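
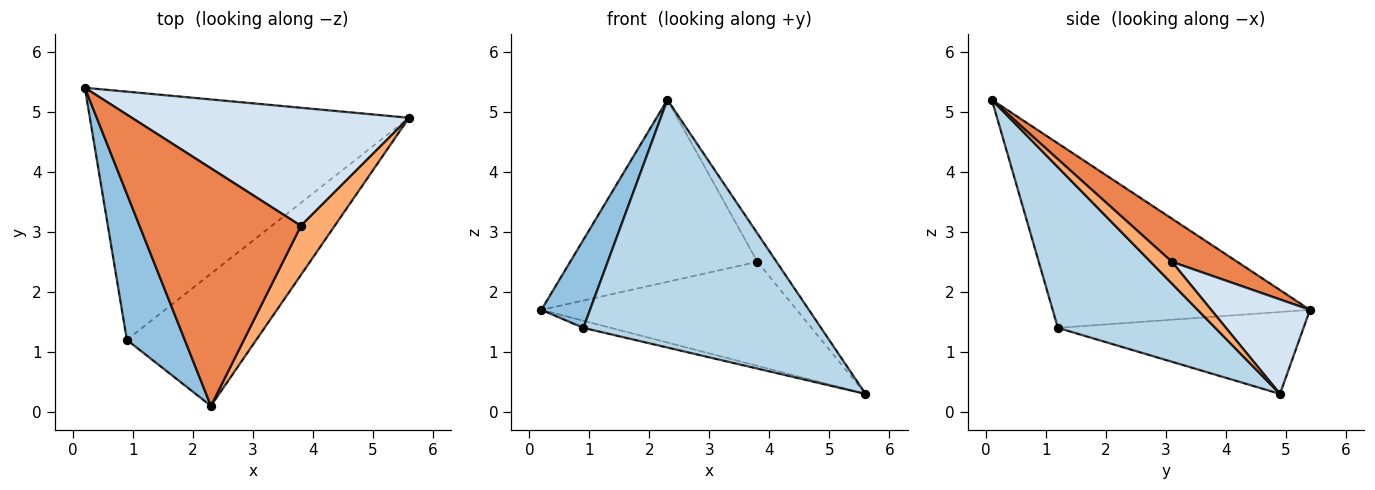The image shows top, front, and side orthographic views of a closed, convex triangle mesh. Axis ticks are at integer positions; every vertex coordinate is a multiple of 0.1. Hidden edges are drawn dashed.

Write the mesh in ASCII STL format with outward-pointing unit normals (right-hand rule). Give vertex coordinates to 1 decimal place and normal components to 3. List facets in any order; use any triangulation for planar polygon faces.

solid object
 facet normal -0.248 0.028 -0.968
  outer loop
   vertex 0.9 1.2 1.4
   vertex 0.2 5.4 1.7
   vertex 5.6 4.9 0.3
  endloop
 endfacet
 facet normal -0.939 -0.178 0.295
  outer loop
   vertex 0.9 1.2 1.4
   vertex 2.3 0.1 5.2
   vertex 0.2 5.4 1.7
  endloop
 endfacet
 facet normal 0.505 -0.762 -0.406
  outer loop
   vertex 0.9 1.2 1.4
   vertex 5.6 4.9 0.3
   vertex 2.3 0.1 5.2
  endloop
 endfacet
 facet normal 0.248 0.641 0.727
  outer loop
   vertex 3.8 3.1 2.5
   vertex 5.6 4.9 0.3
   vertex 0.2 5.4 1.7
  endloop
 endfacet
 facet normal 0.208 0.595 0.776
  outer loop
   vertex 3.8 3.1 2.5
   vertex 0.2 5.4 1.7
   vertex 2.3 0.1 5.2
  endloop
 endfacet
 facet normal 0.487 0.437 0.756
  outer loop
   vertex 3.8 3.1 2.5
   vertex 2.3 0.1 5.2
   vertex 5.6 4.9 0.3
  endloop
 endfacet
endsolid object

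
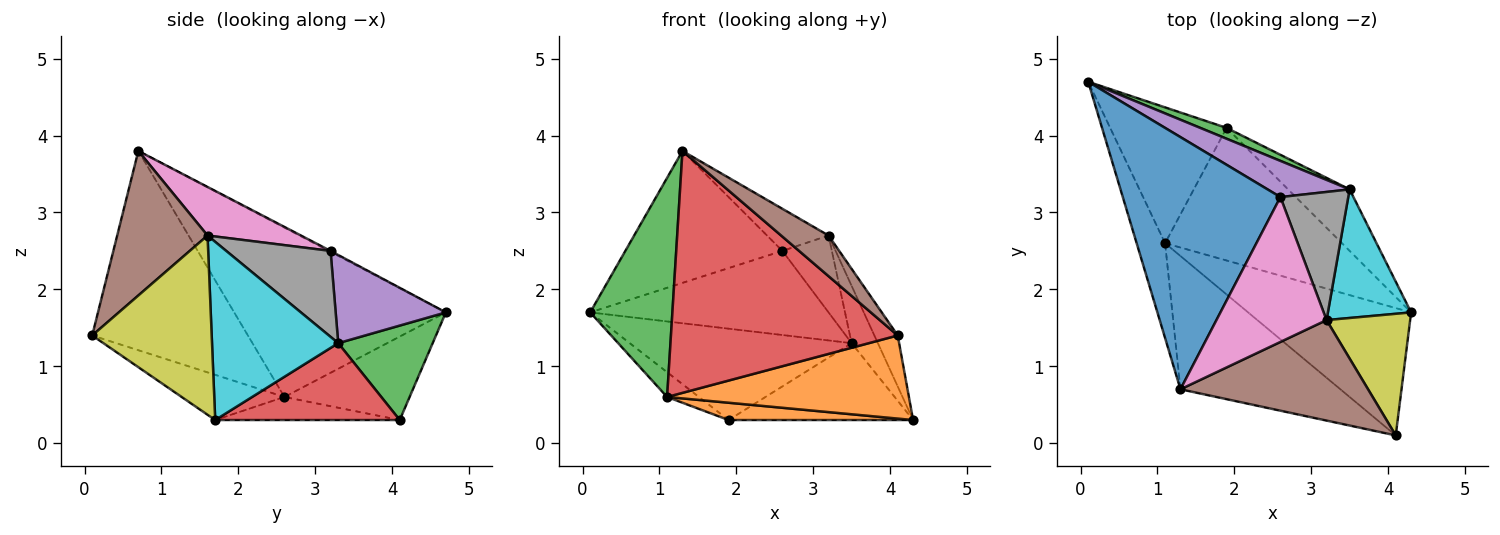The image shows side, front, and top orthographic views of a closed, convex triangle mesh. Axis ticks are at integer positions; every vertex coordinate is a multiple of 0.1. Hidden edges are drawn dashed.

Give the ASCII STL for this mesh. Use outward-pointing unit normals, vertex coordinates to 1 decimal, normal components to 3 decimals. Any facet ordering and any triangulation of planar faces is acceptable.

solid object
 facet normal -0.005 0.464 0.886
  outer loop
   vertex 2.6 3.2 2.5
   vertex 0.1 4.7 1.7
   vertex 1.3 0.7 3.8
  endloop
 endfacet
 facet normal -0.226 -0.532 -0.816
  outer loop
   vertex 1.1 2.6 0.6
   vertex 4.3 1.7 0.3
   vertex 4.1 0.1 1.4
  endloop
 endfacet
 facet normal -0.921 -0.358 -0.155
  outer loop
   vertex 1.1 2.6 0.6
   vertex 1.3 0.7 3.8
   vertex 0.1 4.7 1.7
  endloop
 endfacet
 facet normal -0.515 -0.751 -0.414
  outer loop
   vertex 1.1 2.6 0.6
   vertex 4.1 0.1 1.4
   vertex 1.3 0.7 3.8
  endloop
 endfacet
 facet normal 0.391 0.846 0.364
  outer loop
   vertex 3.5 3.3 1.3
   vertex 0.1 4.7 1.7
   vertex 2.6 3.2 2.5
  endloop
 endfacet
 facet normal 0.581 -0.305 0.754
  outer loop
   vertex 3.2 1.6 2.7
   vertex 1.3 0.7 3.8
   vertex 4.1 0.1 1.4
  endloop
 endfacet
 facet normal 0.390 0.257 0.884
  outer loop
   vertex 3.2 1.6 2.7
   vertex 2.6 3.2 2.5
   vertex 1.3 0.7 3.8
  endloop
 endfacet
 facet normal 0.736 0.348 0.581
  outer loop
   vertex 3.2 1.6 2.7
   vertex 3.5 3.3 1.3
   vertex 2.6 3.2 2.5
  endloop
 endfacet
 facet normal 0.892 0.175 0.416
  outer loop
   vertex 3.2 1.6 2.7
   vertex 4.1 0.1 1.4
   vertex 4.3 1.7 0.3
  endloop
 endfacet
 facet normal 0.890 0.185 0.416
  outer loop
   vertex 3.2 1.6 2.7
   vertex 4.3 1.7 0.3
   vertex 3.5 3.3 1.3
  endloop
 endfacet
 facet normal -0.576 0.147 -0.804
  outer loop
   vertex 1.9 4.1 0.3
   vertex 1.1 2.6 0.6
   vertex 0.1 4.7 1.7
  endloop
 endfacet
 facet normal -0.128 -0.128 -0.983
  outer loop
   vertex 1.9 4.1 0.3
   vertex 4.3 1.7 0.3
   vertex 1.1 2.6 0.6
  endloop
 endfacet
 facet normal 0.389 0.915 0.109
  outer loop
   vertex 1.9 4.1 0.3
   vertex 0.1 4.7 1.7
   vertex 3.5 3.3 1.3
  endloop
 endfacet
 facet normal 0.615 0.615 -0.492
  outer loop
   vertex 1.9 4.1 0.3
   vertex 3.5 3.3 1.3
   vertex 4.3 1.7 0.3
  endloop
 endfacet
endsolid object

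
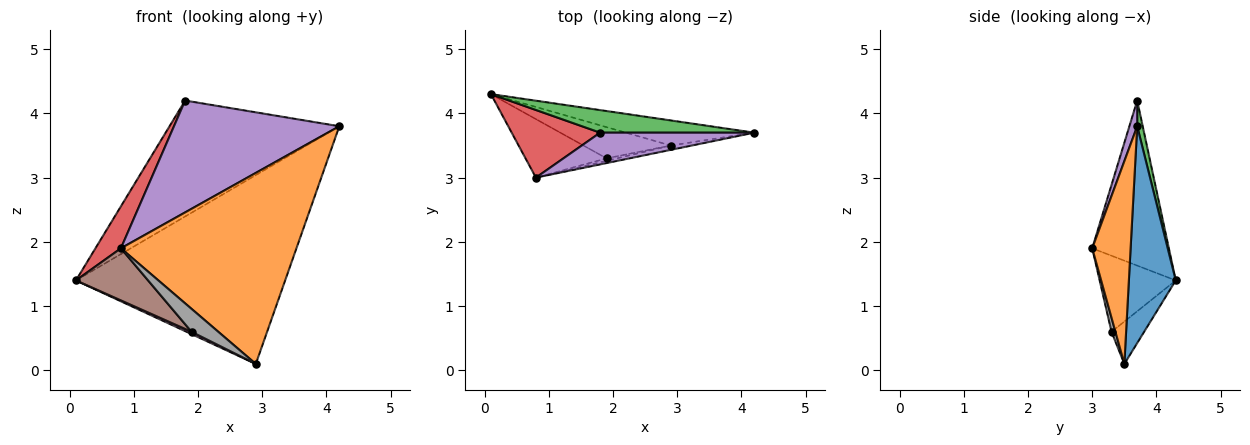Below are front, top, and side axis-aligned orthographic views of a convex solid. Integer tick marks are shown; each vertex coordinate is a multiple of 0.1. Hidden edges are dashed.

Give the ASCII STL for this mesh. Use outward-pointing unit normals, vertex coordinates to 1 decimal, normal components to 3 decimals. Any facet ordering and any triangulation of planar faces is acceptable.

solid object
 facet normal 0.217 0.968 -0.128
  outer loop
   vertex 2.9 3.5 0.1
   vertex 0.1 4.3 1.4
   vertex 4.2 3.7 3.8
  endloop
 endfacet
 facet normal 0.214 -0.977 -0.022
  outer loop
   vertex 2.9 3.5 0.1
   vertex 4.2 3.7 3.8
   vertex 0.8 3.0 1.9
  endloop
 endfacet
 facet normal 0.032 0.981 0.191
  outer loop
   vertex 1.8 3.7 4.2
   vertex 4.2 3.7 3.8
   vertex 0.1 4.3 1.4
  endloop
 endfacet
 facet normal -0.846 -0.281 0.453
  outer loop
   vertex 1.8 3.7 4.2
   vertex 0.1 4.3 1.4
   vertex 0.8 3.0 1.9
  endloop
 endfacet
 facet normal 0.045 -0.961 0.273
  outer loop
   vertex 1.8 3.7 4.2
   vertex 0.8 3.0 1.9
   vertex 4.2 3.7 3.8
  endloop
 endfacet
 facet normal -0.574 -0.544 -0.611
  outer loop
   vertex 1.9 3.3 0.6
   vertex 0.8 3.0 1.9
   vertex 0.1 4.3 1.4
  endloop
 endfacet
 facet normal -0.436 -0.066 -0.898
  outer loop
   vertex 1.9 3.3 0.6
   vertex 0.1 4.3 1.4
   vertex 2.9 3.5 0.1
  endloop
 endfacet
 facet normal 0.144 -0.984 -0.105
  outer loop
   vertex 1.9 3.3 0.6
   vertex 2.9 3.5 0.1
   vertex 0.8 3.0 1.9
  endloop
 endfacet
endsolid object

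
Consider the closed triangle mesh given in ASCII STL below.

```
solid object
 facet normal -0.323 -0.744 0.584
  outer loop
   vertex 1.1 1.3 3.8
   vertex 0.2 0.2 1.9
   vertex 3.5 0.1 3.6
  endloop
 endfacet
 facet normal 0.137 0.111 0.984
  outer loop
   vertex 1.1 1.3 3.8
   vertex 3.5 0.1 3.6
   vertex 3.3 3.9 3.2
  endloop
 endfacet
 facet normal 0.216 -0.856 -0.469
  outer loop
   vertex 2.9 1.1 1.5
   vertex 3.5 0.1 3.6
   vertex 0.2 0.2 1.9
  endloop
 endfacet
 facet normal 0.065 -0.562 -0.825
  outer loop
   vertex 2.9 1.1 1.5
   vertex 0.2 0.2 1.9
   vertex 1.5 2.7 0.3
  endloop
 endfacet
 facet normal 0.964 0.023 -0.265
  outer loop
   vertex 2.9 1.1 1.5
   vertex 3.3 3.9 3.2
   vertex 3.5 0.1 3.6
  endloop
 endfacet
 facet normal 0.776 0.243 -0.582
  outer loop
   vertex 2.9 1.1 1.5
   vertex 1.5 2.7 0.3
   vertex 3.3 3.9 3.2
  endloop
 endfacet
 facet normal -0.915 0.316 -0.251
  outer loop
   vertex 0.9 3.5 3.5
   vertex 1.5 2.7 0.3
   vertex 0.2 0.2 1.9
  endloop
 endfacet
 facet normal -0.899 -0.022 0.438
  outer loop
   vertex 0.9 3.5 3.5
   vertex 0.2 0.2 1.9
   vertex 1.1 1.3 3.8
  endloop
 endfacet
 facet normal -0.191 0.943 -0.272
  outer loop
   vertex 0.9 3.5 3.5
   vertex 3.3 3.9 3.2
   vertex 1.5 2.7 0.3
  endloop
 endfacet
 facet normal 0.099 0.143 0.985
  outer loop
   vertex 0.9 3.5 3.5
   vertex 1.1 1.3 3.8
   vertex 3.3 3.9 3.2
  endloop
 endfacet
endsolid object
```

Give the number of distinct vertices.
7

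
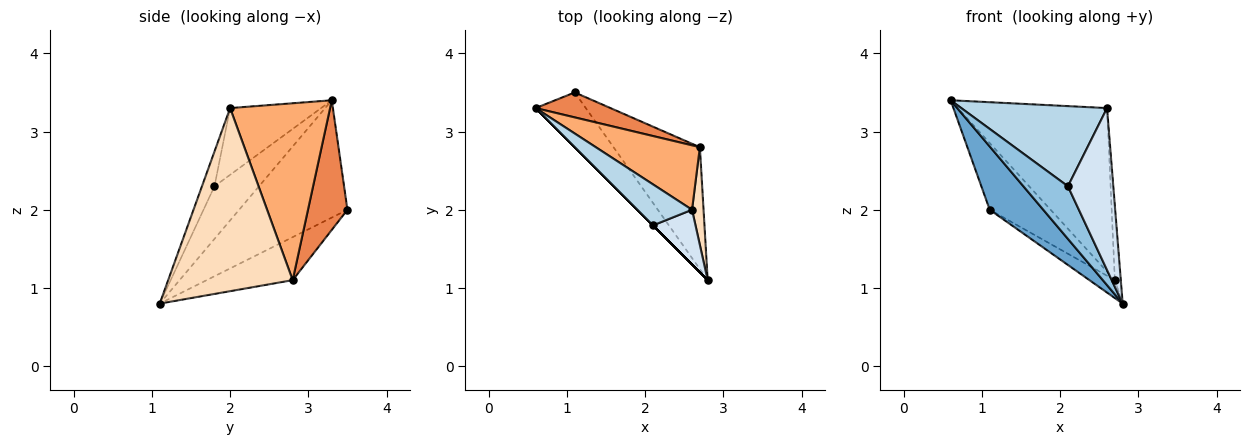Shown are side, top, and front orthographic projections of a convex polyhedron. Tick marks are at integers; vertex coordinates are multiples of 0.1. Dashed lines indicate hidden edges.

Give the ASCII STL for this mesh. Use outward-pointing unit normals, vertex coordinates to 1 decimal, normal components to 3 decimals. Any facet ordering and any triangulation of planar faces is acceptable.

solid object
 facet normal -0.837 -0.414 -0.358
  outer loop
   vertex 1.1 3.5 2.0
   vertex 2.8 1.1 0.8
   vertex 0.6 3.3 3.4
  endloop
 endfacet
 facet normal -0.707 -0.707 0.000
  outer loop
   vertex 2.1 1.8 2.3
   vertex 0.6 3.3 3.4
   vertex 2.8 1.1 0.8
  endloop
 endfacet
 facet normal -0.486 -0.778 0.398
  outer loop
   vertex 2.1 1.8 2.3
   vertex 2.6 2.0 3.3
   vertex 0.6 3.3 3.4
  endloop
 endfacet
 facet normal -0.253 -0.917 0.310
  outer loop
   vertex 2.1 1.8 2.3
   vertex 2.8 1.1 0.8
   vertex 2.6 2.0 3.3
  endloop
 endfacet
 facet normal 0.519 0.801 0.300
  outer loop
   vertex 2.7 2.8 1.1
   vertex 1.1 3.5 2.0
   vertex 0.6 3.3 3.4
  endloop
 endfacet
 facet normal 0.529 0.790 0.311
  outer loop
   vertex 2.7 2.8 1.1
   vertex 0.6 3.3 3.4
   vertex 2.6 2.0 3.3
  endloop
 endfacet
 facet normal -0.442 0.131 -0.887
  outer loop
   vertex 2.7 2.8 1.1
   vertex 2.8 1.1 0.8
   vertex 1.1 3.5 2.0
  endloop
 endfacet
 facet normal 0.997 0.048 0.063
  outer loop
   vertex 2.7 2.8 1.1
   vertex 2.6 2.0 3.3
   vertex 2.8 1.1 0.8
  endloop
 endfacet
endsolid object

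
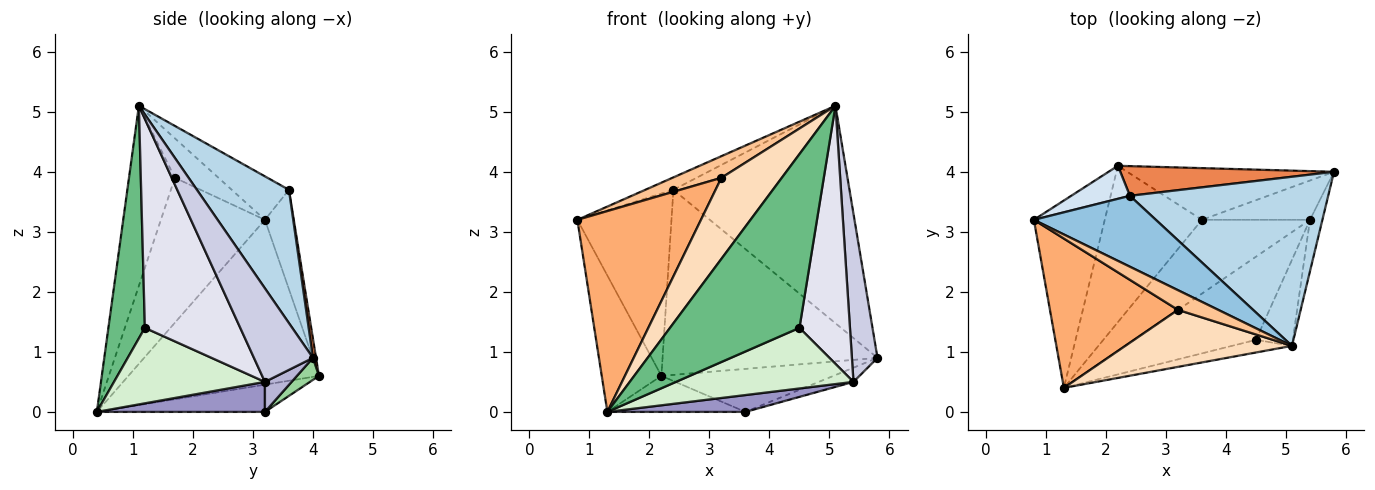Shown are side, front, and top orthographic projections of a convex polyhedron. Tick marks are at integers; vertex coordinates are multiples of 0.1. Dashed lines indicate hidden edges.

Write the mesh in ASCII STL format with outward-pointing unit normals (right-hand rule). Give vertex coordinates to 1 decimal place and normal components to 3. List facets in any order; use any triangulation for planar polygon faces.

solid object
 facet normal -0.883 0.276 -0.380
  outer loop
   vertex 2.2 4.1 0.6
   vertex 1.3 0.4 0.0
   vertex 0.8 3.2 3.2
  endloop
 endfacet
 facet normal -0.331 0.163 0.929
  outer loop
   vertex 2.4 3.6 3.7
   vertex 0.8 3.2 3.2
   vertex 5.1 1.1 5.1
  endloop
 endfacet
 facet normal 0.381 0.730 0.567
  outer loop
   vertex 2.4 3.6 3.7
   vertex 5.1 1.1 5.1
   vertex 5.8 4.0 0.9
  endloop
 endfacet
 facet normal -0.289 0.942 0.171
  outer loop
   vertex 2.4 3.6 3.7
   vertex 2.2 4.1 0.6
   vertex 0.8 3.2 3.2
  endloop
 endfacet
 facet normal 0.014 0.987 0.158
  outer loop
   vertex 2.4 3.6 3.7
   vertex 5.8 4.0 0.9
   vertex 2.2 4.1 0.6
  endloop
 endfacet
 facet normal -0.560 -0.665 0.494
  outer loop
   vertex 3.2 1.7 3.9
   vertex 0.8 3.2 3.2
   vertex 1.3 0.4 0.0
  endloop
 endfacet
 facet normal -0.550 -0.618 0.562
  outer loop
   vertex 3.2 1.7 3.9
   vertex 5.1 1.1 5.1
   vertex 0.8 3.2 3.2
  endloop
 endfacet
 facet normal -0.528 -0.695 0.489
  outer loop
   vertex 3.2 1.7 3.9
   vertex 1.3 0.4 0.0
   vertex 5.1 1.1 5.1
  endloop
 endfacet
 facet normal 0.271 -0.960 -0.070
  outer loop
   vertex 4.5 1.2 1.4
   vertex 5.1 1.1 5.1
   vertex 1.3 0.4 0.0
  endloop
 endfacet
 facet normal 0.082 0.638 -0.766
  outer loop
   vertex 3.6 3.2 0.0
   vertex 2.2 4.1 0.6
   vertex 5.8 4.0 0.9
  endloop
 endfacet
 facet normal -0.264 0.217 -0.940
  outer loop
   vertex 3.6 3.2 0.0
   vertex 1.3 0.4 0.0
   vertex 2.2 4.1 0.6
  endloop
 endfacet
 facet normal 0.448 -0.527 -0.723
  outer loop
   vertex 5.4 3.2 0.5
   vertex 4.5 1.2 1.4
   vertex 1.3 0.4 0.0
  endloop
 endfacet
 facet normal 0.261 -0.215 -0.941
  outer loop
   vertex 5.4 3.2 0.5
   vertex 1.3 0.4 0.0
   vertex 3.6 3.2 0.0
  endloop
 endfacet
 facet normal 0.253 0.329 -0.910
  outer loop
   vertex 5.4 3.2 0.5
   vertex 3.6 3.2 0.0
   vertex 5.8 4.0 0.9
  endloop
 endfacet
 facet normal 0.911 -0.395 -0.121
  outer loop
   vertex 5.4 3.2 0.5
   vertex 5.8 4.0 0.9
   vertex 5.1 1.1 5.1
  endloop
 endfacet
 facet normal 0.873 -0.462 -0.154
  outer loop
   vertex 5.4 3.2 0.5
   vertex 5.1 1.1 5.1
   vertex 4.5 1.2 1.4
  endloop
 endfacet
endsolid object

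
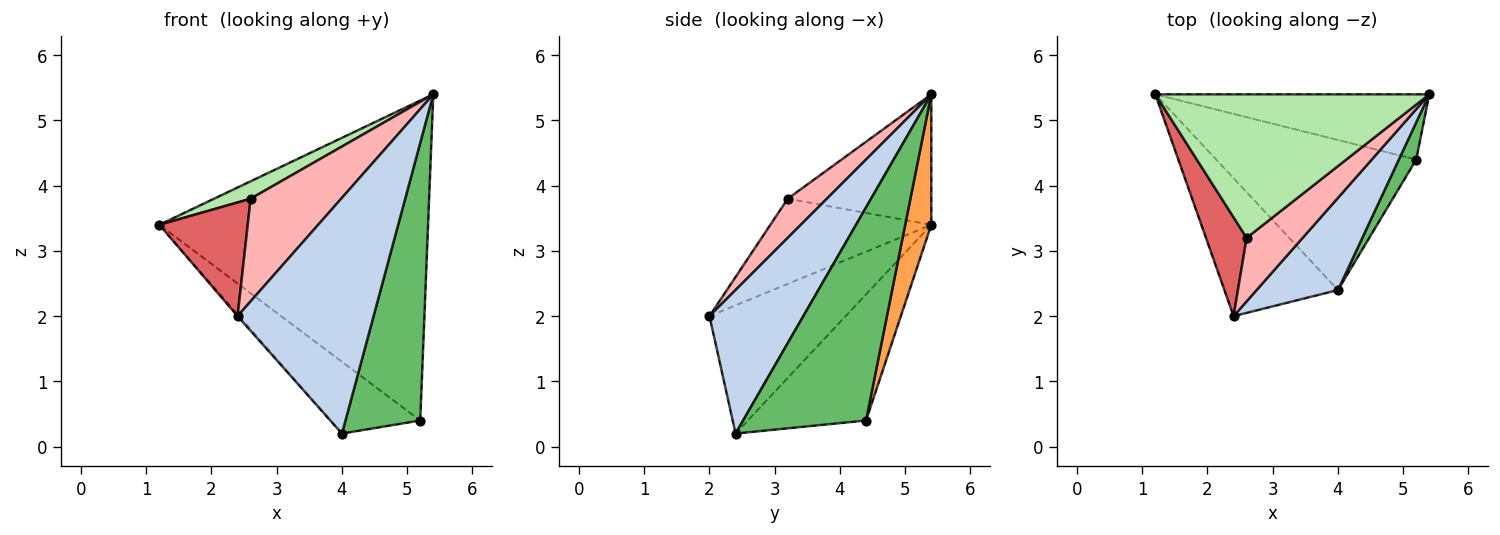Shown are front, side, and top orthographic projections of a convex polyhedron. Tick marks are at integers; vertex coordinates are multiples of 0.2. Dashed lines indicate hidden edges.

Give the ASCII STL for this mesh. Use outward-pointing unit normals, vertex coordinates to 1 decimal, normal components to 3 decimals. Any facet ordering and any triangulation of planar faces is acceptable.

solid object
 facet normal -0.748 0.009 -0.663
  outer loop
   vertex 4.0 2.4 0.2
   vertex 2.4 2.0 2.0
   vertex 1.2 5.4 3.4
  endloop
 endfacet
 facet normal 0.541 -0.783 0.306
  outer loop
   vertex 4.0 2.4 0.2
   vertex 5.4 5.4 5.4
   vertex 2.4 2.0 2.0
  endloop
 endfacet
 facet normal 0.095 0.975 -0.199
  outer loop
   vertex 5.2 4.4 0.4
   vertex 1.2 5.4 3.4
   vertex 5.4 5.4 5.4
  endloop
 endfacet
 facet normal -0.494 0.375 -0.784
  outer loop
   vertex 5.2 4.4 0.4
   vertex 4.0 2.4 0.2
   vertex 1.2 5.4 3.4
  endloop
 endfacet
 facet normal 0.852 -0.518 0.070
  outer loop
   vertex 5.2 4.4 0.4
   vertex 5.4 5.4 5.4
   vertex 4.0 2.4 0.2
  endloop
 endfacet
 facet normal -0.427 -0.109 0.898
  outer loop
   vertex 2.6 3.2 3.8
   vertex 5.4 5.4 5.4
   vertex 1.2 5.4 3.4
  endloop
 endfacet
 facet normal -0.808 -0.444 0.386
  outer loop
   vertex 2.6 3.2 3.8
   vertex 1.2 5.4 3.4
   vertex 2.4 2.0 2.0
  endloop
 endfacet
 facet normal 0.345 -0.798 0.494
  outer loop
   vertex 2.6 3.2 3.8
   vertex 2.4 2.0 2.0
   vertex 5.4 5.4 5.4
  endloop
 endfacet
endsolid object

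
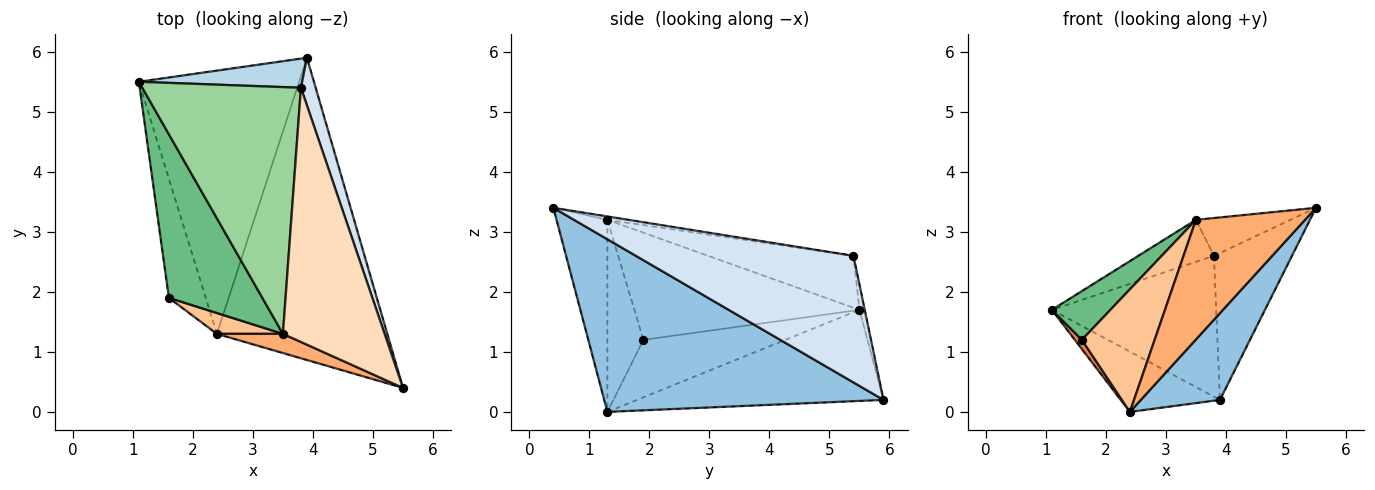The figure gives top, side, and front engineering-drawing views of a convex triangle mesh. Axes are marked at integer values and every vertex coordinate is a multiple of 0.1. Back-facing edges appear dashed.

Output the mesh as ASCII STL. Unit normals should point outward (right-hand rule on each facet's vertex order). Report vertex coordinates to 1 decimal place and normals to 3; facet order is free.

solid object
 facet normal -0.485 0.195 -0.853
  outer loop
   vertex 2.4 1.3 0.0
   vertex 1.1 5.5 1.7
   vertex 3.9 5.9 0.2
  endloop
 endfacet
 facet normal 0.698 -0.198 -0.689
  outer loop
   vertex 2.4 1.3 0.0
   vertex 3.9 5.9 0.2
   vertex 5.5 0.4 3.4
  endloop
 endfacet
 facet normal -0.031 0.979 0.203
  outer loop
   vertex 3.8 5.4 2.6
   vertex 3.9 5.9 0.2
   vertex 1.1 5.5 1.7
  endloop
 endfacet
 facet normal 0.936 0.336 0.109
  outer loop
   vertex 3.8 5.4 2.6
   vertex 5.5 0.4 3.4
   vertex 3.9 5.9 0.2
  endloop
 endfacet
 facet normal -0.841 -0.042 -0.540
  outer loop
   vertex 1.6 1.9 1.2
   vertex 1.1 5.5 1.7
   vertex 2.4 1.3 0.0
  endloop
 endfacet
 facet normal -0.418 -0.897 0.144
  outer loop
   vertex 3.5 1.3 3.2
   vertex 2.4 1.3 0.0
   vertex 5.5 0.4 3.4
  endloop
 endfacet
 facet normal -0.438 -0.886 0.151
  outer loop
   vertex 3.5 1.3 3.2
   vertex 1.6 1.9 1.2
   vertex 2.4 1.3 0.0
  endloop
 endfacet
 facet normal -0.033 0.147 0.989
  outer loop
   vertex 3.5 1.3 3.2
   vertex 5.5 0.4 3.4
   vertex 3.8 5.4 2.6
  endloop
 endfacet
 facet normal -0.740 -0.192 0.645
  outer loop
   vertex 3.5 1.3 3.2
   vertex 1.1 5.5 1.7
   vertex 1.6 1.9 1.2
  endloop
 endfacet
 facet normal -0.307 0.160 0.938
  outer loop
   vertex 3.5 1.3 3.2
   vertex 3.8 5.4 2.6
   vertex 1.1 5.5 1.7
  endloop
 endfacet
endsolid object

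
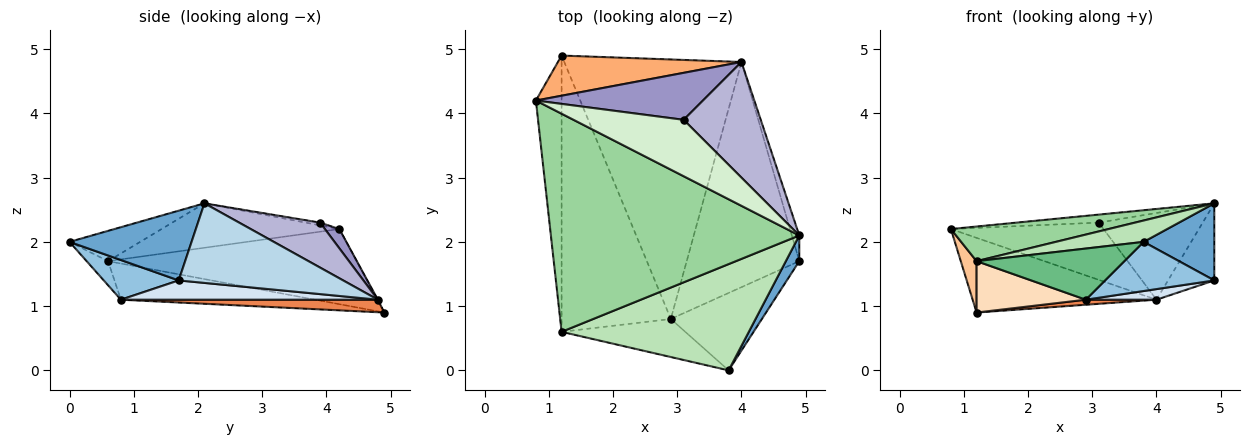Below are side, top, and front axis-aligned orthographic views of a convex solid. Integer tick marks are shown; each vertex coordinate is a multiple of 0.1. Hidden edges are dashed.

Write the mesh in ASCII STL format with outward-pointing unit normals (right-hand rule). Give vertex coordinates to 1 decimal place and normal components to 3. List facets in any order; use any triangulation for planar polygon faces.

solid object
 facet normal 0.854 -0.494 0.165
  outer loop
   vertex 4.9 2.1 2.6
   vertex 3.8 0.0 2.0
   vertex 4.9 1.7 1.4
  endloop
 endfacet
 facet normal 0.345 -0.503 -0.792
  outer loop
   vertex 2.9 0.8 1.1
   vertex 4.9 1.7 1.4
   vertex 3.8 0.0 2.0
  endloop
 endfacet
 facet normal 0.959 0.270 -0.090
  outer loop
   vertex 4.0 4.8 1.1
   vertex 4.9 2.1 2.6
   vertex 4.9 1.7 1.4
  endloop
 endfacet
 facet normal 0.169 -0.046 -0.985
  outer loop
   vertex 4.0 4.8 1.1
   vertex 4.9 1.7 1.4
   vertex 2.9 0.8 1.1
  endloop
 endfacet
 facet normal 0.071 -0.019 -0.997
  outer loop
   vertex 4.0 4.8 1.1
   vertex 2.9 0.8 1.1
   vertex 1.2 4.9 0.9
  endloop
 endfacet
 facet normal -0.002 0.881 0.474
  outer loop
   vertex 4.0 4.8 1.1
   vertex 1.2 4.9 0.9
   vertex 0.8 4.2 2.2
  endloop
 endfacet
 facet normal -0.944 -0.060 -0.323
  outer loop
   vertex 1.2 0.6 1.7
   vertex 0.8 4.2 2.2
   vertex 1.2 4.9 0.9
  endloop
 endfacet
 facet normal -0.309 -0.174 -0.935
  outer loop
   vertex 1.2 0.6 1.7
   vertex 1.2 4.9 0.9
   vertex 2.9 0.8 1.1
  endloop
 endfacet
 facet normal -0.116 -0.797 -0.593
  outer loop
   vertex 1.2 0.6 1.7
   vertex 2.9 0.8 1.1
   vertex 3.8 0.0 2.0
  endloop
 endfacet
 facet normal -0.174 -0.154 0.973
  outer loop
   vertex 1.2 0.6 1.7
   vertex 4.9 2.1 2.6
   vertex 0.8 4.2 2.2
  endloop
 endfacet
 facet normal -0.157 -0.195 0.968
  outer loop
   vertex 1.2 0.6 1.7
   vertex 3.8 0.0 2.0
   vertex 4.9 2.1 2.6
  endloop
 endfacet
 facet normal -0.025 0.140 0.990
  outer loop
   vertex 3.1 3.9 2.3
   vertex 0.8 4.2 2.2
   vertex 4.9 2.1 2.6
  endloop
 endfacet
 facet normal 0.073 0.771 0.633
  outer loop
   vertex 3.1 3.9 2.3
   vertex 4.0 4.8 1.1
   vertex 0.8 4.2 2.2
  endloop
 endfacet
 facet normal 0.423 0.544 0.725
  outer loop
   vertex 3.1 3.9 2.3
   vertex 4.9 2.1 2.6
   vertex 4.0 4.8 1.1
  endloop
 endfacet
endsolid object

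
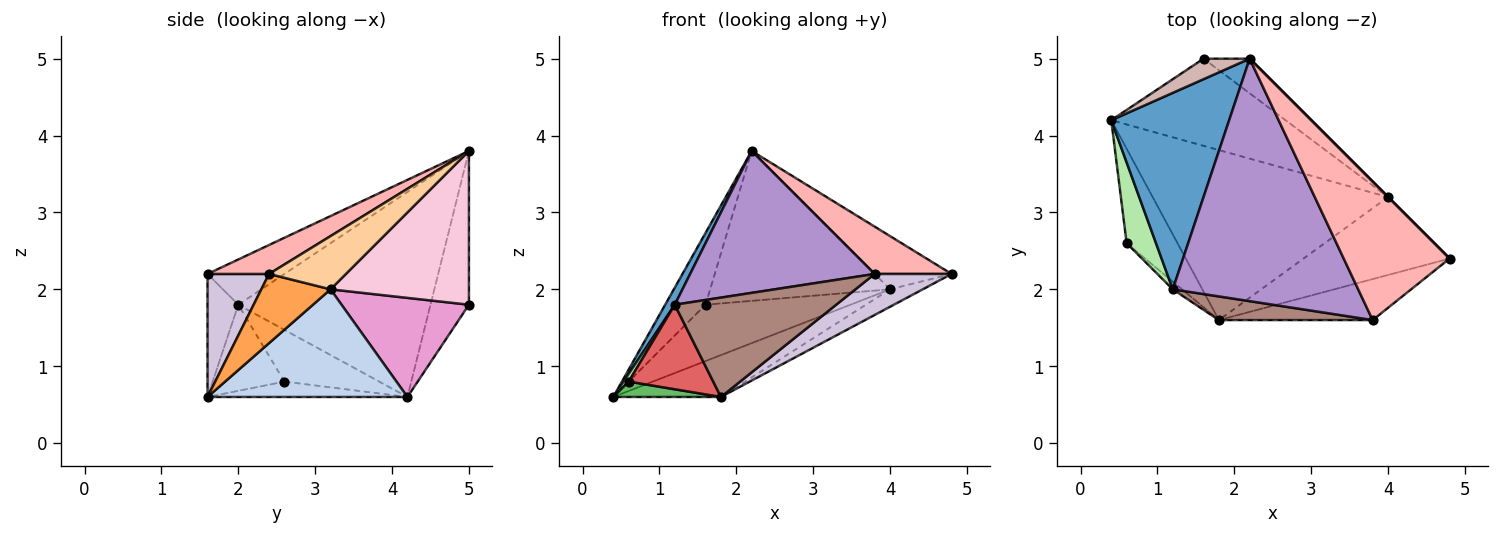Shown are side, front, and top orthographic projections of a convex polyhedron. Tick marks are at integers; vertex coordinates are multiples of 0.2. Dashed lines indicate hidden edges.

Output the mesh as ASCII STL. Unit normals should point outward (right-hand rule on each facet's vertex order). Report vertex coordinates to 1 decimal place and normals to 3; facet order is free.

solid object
 facet normal -0.866 -0.043 0.498
  outer loop
   vertex 1.2 2.0 1.8
   vertex 2.2 5.0 3.8
   vertex 0.4 4.2 0.6
  endloop
 endfacet
 facet normal 0.406 0.219 -0.887
  outer loop
   vertex 4.0 3.2 2.0
   vertex 1.8 1.6 0.6
   vertex 0.4 4.2 0.6
  endloop
 endfacet
 facet normal 0.420 0.198 -0.886
  outer loop
   vertex 4.0 3.2 2.0
   vertex 4.8 2.4 2.2
   vertex 1.8 1.6 0.6
  endloop
 endfacet
 facet normal 0.707 0.707 0.000
  outer loop
   vertex 4.0 3.2 2.0
   vertex 2.2 5.0 3.8
   vertex 4.8 2.4 2.2
  endloop
 endfacet
 facet normal -0.286 -0.154 -0.946
  outer loop
   vertex 0.6 2.6 0.8
   vertex 0.4 4.2 0.6
   vertex 1.8 1.6 0.6
  endloop
 endfacet
 facet normal -0.869 -0.047 0.493
  outer loop
   vertex 0.6 2.6 0.8
   vertex 1.2 2.0 1.8
   vertex 0.4 4.2 0.6
  endloop
 endfacet
 facet normal -0.645 -0.761 -0.069
  outer loop
   vertex 0.6 2.6 0.8
   vertex 1.8 1.6 0.6
   vertex 1.2 2.0 1.8
  endloop
 endfacet
 facet normal 0.251 -0.313 0.916
  outer loop
   vertex 3.8 1.6 2.2
   vertex 4.8 2.4 2.2
   vertex 2.2 5.0 3.8
  endloop
 endfacet
 facet normal -0.206 -0.494 0.845
  outer loop
   vertex 3.8 1.6 2.2
   vertex 2.2 5.0 3.8
   vertex 1.2 2.0 1.8
  endloop
 endfacet
 facet normal 0.492 -0.615 -0.615
  outer loop
   vertex 3.8 1.6 2.2
   vertex 1.8 1.6 0.6
   vertex 4.8 2.4 2.2
  endloop
 endfacet
 facet normal -0.182 -0.957 0.228
  outer loop
   vertex 3.8 1.6 2.2
   vertex 1.2 2.0 1.8
   vertex 1.8 1.6 0.6
  endloop
 endfacet
 facet normal -0.675 0.709 0.203
  outer loop
   vertex 1.6 5.0 1.8
   vertex 0.4 4.2 0.6
   vertex 2.2 5.0 3.8
  endloop
 endfacet
 facet normal 0.431 0.490 -0.758
  outer loop
   vertex 1.6 5.0 1.8
   vertex 4.0 3.2 2.0
   vertex 0.4 4.2 0.6
  endloop
 endfacet
 facet normal 0.600 0.780 -0.180
  outer loop
   vertex 1.6 5.0 1.8
   vertex 2.2 5.0 3.8
   vertex 4.0 3.2 2.0
  endloop
 endfacet
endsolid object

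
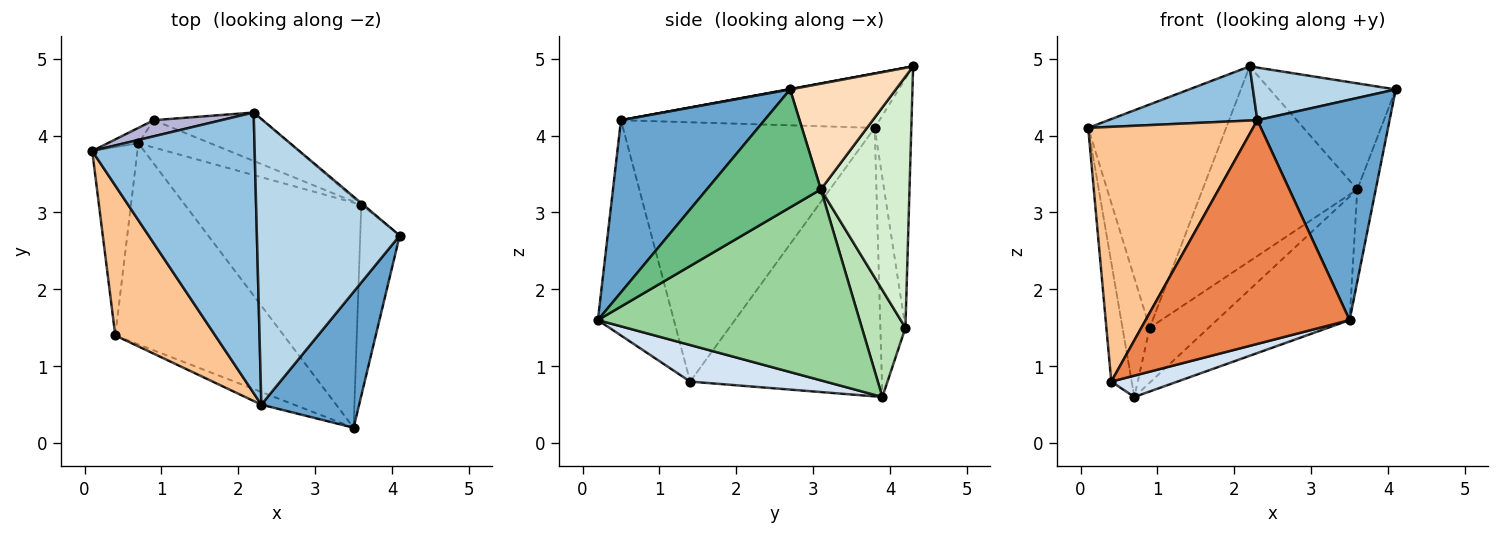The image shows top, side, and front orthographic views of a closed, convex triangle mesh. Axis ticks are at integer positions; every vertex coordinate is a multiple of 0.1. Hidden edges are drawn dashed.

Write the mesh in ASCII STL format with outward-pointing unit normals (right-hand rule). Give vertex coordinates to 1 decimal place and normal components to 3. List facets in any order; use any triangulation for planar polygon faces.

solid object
 facet normal 0.679 -0.625 0.385
  outer loop
   vertex 2.3 0.5 4.2
   vertex 3.5 0.2 1.6
   vertex 4.1 2.7 4.6
  endloop
 endfacet
 facet normal -0.312 -0.180 0.933
  outer loop
   vertex 2.2 4.3 4.9
   vertex 0.1 3.8 4.1
   vertex 2.3 0.5 4.2
  endloop
 endfacet
 facet normal 0.003 -0.181 0.983
  outer loop
   vertex 2.2 4.3 4.9
   vertex 2.3 0.5 4.2
   vertex 4.1 2.7 4.6
  endloop
 endfacet
 facet normal 0.211 -0.103 -0.972
  outer loop
   vertex 0.4 1.4 0.8
   vertex 0.7 3.9 0.6
   vertex 3.5 0.2 1.6
  endloop
 endfacet
 facet normal -0.349 -0.936 -0.053
  outer loop
   vertex 0.4 1.4 0.8
   vertex 3.5 0.2 1.6
   vertex 2.3 0.5 4.2
  endloop
 endfacet
 facet normal -0.981 0.104 -0.165
  outer loop
   vertex 0.4 1.4 0.8
   vertex 0.1 3.8 4.1
   vertex 0.7 3.9 0.6
  endloop
 endfacet
 facet normal -0.796 -0.521 0.307
  outer loop
   vertex 0.4 1.4 0.8
   vertex 2.3 0.5 4.2
   vertex 0.1 3.8 4.1
  endloop
 endfacet
 facet normal 0.643 0.766 -0.012
  outer loop
   vertex 3.6 3.1 3.3
   vertex 2.2 4.3 4.9
   vertex 4.1 2.7 4.6
  endloop
 endfacet
 facet normal 0.937 0.152 -0.314
  outer loop
   vertex 3.6 3.1 3.3
   vertex 4.1 2.7 4.6
   vertex 3.5 0.2 1.6
  endloop
 endfacet
 facet normal 0.688 0.349 -0.636
  outer loop
   vertex 3.6 3.1 3.3
   vertex 3.5 0.2 1.6
   vertex 0.7 3.9 0.6
  endloop
 endfacet
 facet normal 0.552 0.747 -0.372
  outer loop
   vertex 0.9 4.2 1.5
   vertex 3.6 3.1 3.3
   vertex 0.7 3.9 0.6
  endloop
 endfacet
 facet normal 0.486 0.848 -0.211
  outer loop
   vertex 0.9 4.2 1.5
   vertex 2.2 4.3 4.9
   vertex 3.6 3.1 3.3
  endloop
 endfacet
 facet normal -0.674 0.733 -0.095
  outer loop
   vertex 0.9 4.2 1.5
   vertex 0.7 3.9 0.6
   vertex 0.1 3.8 4.1
  endloop
 endfacet
 facet normal -0.256 0.964 0.070
  outer loop
   vertex 0.9 4.2 1.5
   vertex 0.1 3.8 4.1
   vertex 2.2 4.3 4.9
  endloop
 endfacet
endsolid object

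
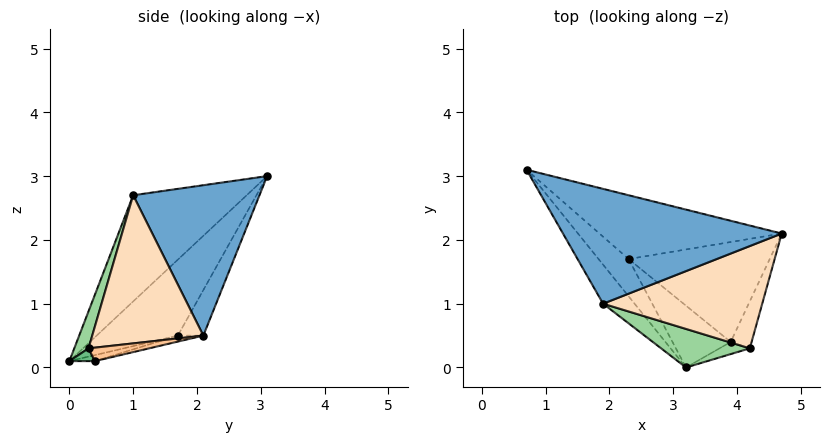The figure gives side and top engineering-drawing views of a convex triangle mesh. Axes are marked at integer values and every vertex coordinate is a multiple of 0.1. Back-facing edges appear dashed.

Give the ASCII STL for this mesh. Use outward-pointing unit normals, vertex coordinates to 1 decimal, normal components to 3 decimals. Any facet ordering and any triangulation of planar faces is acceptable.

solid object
 facet normal 0.555 0.202 0.807
  outer loop
   vertex 1.9 1.0 2.7
   vertex 4.7 2.1 0.5
   vertex 0.7 3.1 3.0
  endloop
 endfacet
 facet normal -0.855 -0.452 -0.254
  outer loop
   vertex 1.9 1.0 2.7
   vertex 0.7 3.1 3.0
   vertex 3.2 0.0 0.1
  endloop
 endfacet
 facet normal -0.137 0.824 -0.549
  outer loop
   vertex 2.3 1.7 0.5
   vertex 0.7 3.1 3.0
   vertex 4.7 2.1 0.5
  endloop
 endfacet
 facet normal -0.862 -0.376 -0.341
  outer loop
   vertex 2.3 1.7 0.5
   vertex 3.2 0.0 0.1
   vertex 0.7 3.1 3.0
  endloop
 endfacet
 facet normal -0.041 0.247 -0.968
  outer loop
   vertex 2.3 1.7 0.5
   vertex 4.7 2.1 0.5
   vertex 3.9 0.4 0.1
  endloop
 endfacet
 facet normal -0.101 0.177 -0.979
  outer loop
   vertex 2.3 1.7 0.5
   vertex 3.9 0.4 0.1
   vertex 3.2 0.0 0.1
  endloop
 endfacet
 facet normal 0.541 -0.057 -0.839
  outer loop
   vertex 4.2 0.3 0.3
   vertex 3.9 0.4 0.1
   vertex 4.7 2.1 0.5
  endloop
 endfacet
 facet normal 0.658 -0.261 0.707
  outer loop
   vertex 4.2 0.3 0.3
   vertex 4.7 2.1 0.5
   vertex 1.9 1.0 2.7
  endloop
 endfacet
 facet normal 0.321 -0.562 -0.762
  outer loop
   vertex 4.2 0.3 0.3
   vertex 3.2 0.0 0.1
   vertex 3.9 0.4 0.1
  endloop
 endfacet
 facet normal 0.179 -0.885 0.430
  outer loop
   vertex 4.2 0.3 0.3
   vertex 1.9 1.0 2.7
   vertex 3.2 0.0 0.1
  endloop
 endfacet
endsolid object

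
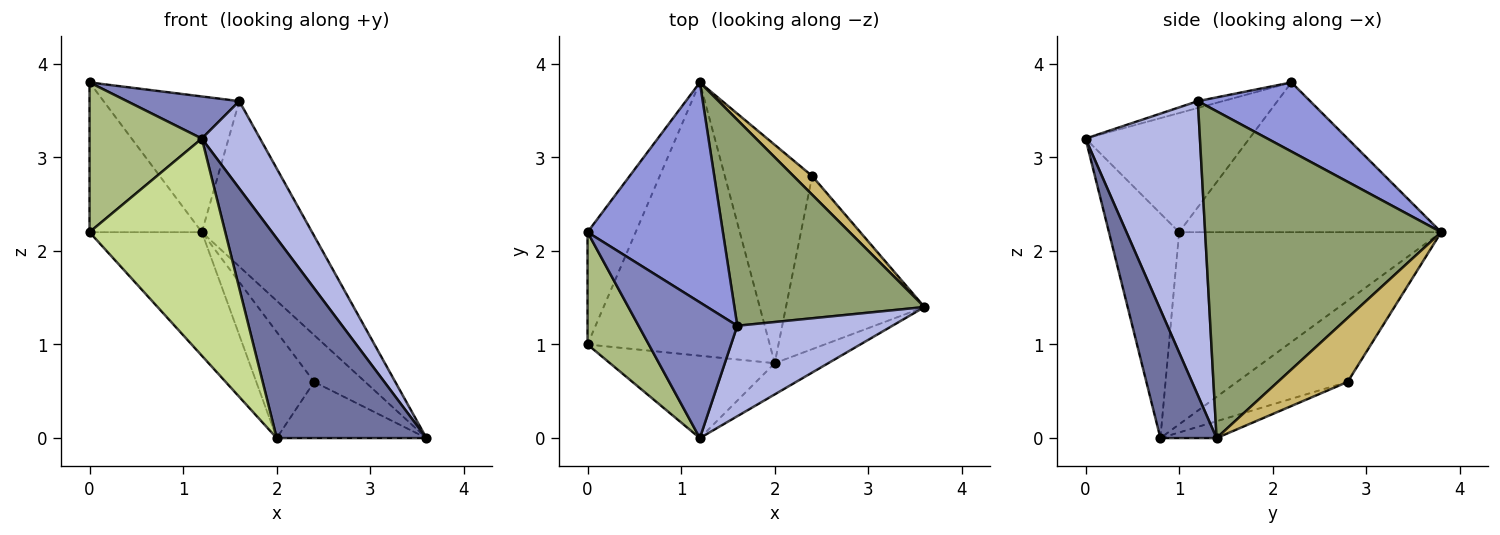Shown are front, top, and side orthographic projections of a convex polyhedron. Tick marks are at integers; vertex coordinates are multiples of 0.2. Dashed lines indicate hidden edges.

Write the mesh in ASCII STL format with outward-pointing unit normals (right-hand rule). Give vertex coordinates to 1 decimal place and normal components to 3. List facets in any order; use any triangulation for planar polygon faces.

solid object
 facet normal 0.347 -0.926 -0.145
  outer loop
   vertex 2.0 0.8 0.0
   vertex 3.6 1.4 0.0
   vertex 1.2 0.0 3.2
  endloop
 endfacet
 facet normal -0.066 -0.296 0.953
  outer loop
   vertex 1.6 1.2 3.6
   vertex 0.0 2.2 3.8
   vertex 1.2 0.0 3.2
  endloop
 endfacet
 facet normal 0.399 0.482 0.781
  outer loop
   vertex 1.6 1.2 3.6
   vertex 1.2 3.8 2.2
   vertex 0.0 2.2 3.8
  endloop
 endfacet
 facet normal 0.807 -0.411 0.425
  outer loop
   vertex 1.6 1.2 3.6
   vertex 1.2 0.0 3.2
   vertex 3.6 1.4 0.0
  endloop
 endfacet
 facet normal 0.802 0.374 0.466
  outer loop
   vertex 1.6 1.2 3.6
   vertex 3.6 1.4 0.0
   vertex 1.2 3.8 2.2
  endloop
 endfacet
 facet normal -0.759 -0.521 0.390
  outer loop
   vertex 0.0 1.0 2.2
   vertex 1.2 0.0 3.2
   vertex 0.0 2.2 3.8
  endloop
 endfacet
 facet normal -0.435 -0.842 -0.319
  outer loop
   vertex 0.0 1.0 2.2
   vertex 2.0 0.8 0.0
   vertex 1.2 0.0 3.2
  endloop
 endfacet
 facet normal -0.881 0.378 -0.283
  outer loop
   vertex 0.0 1.0 2.2
   vertex 0.0 2.2 3.8
   vertex 1.2 3.8 2.2
  endloop
 endfacet
 facet normal -0.693 0.297 -0.657
  outer loop
   vertex 0.0 1.0 2.2
   vertex 1.2 3.8 2.2
   vertex 2.0 0.8 0.0
  endloop
 endfacet
 facet normal 0.785 0.575 0.230
  outer loop
   vertex 2.4 2.8 0.6
   vertex 1.2 3.8 2.2
   vertex 3.6 1.4 0.0
  endloop
 endfacet
 facet normal -0.115 0.306 -0.945
  outer loop
   vertex 2.4 2.8 0.6
   vertex 3.6 1.4 0.0
   vertex 2.0 0.8 0.0
  endloop
 endfacet
 facet normal -0.641 0.335 -0.690
  outer loop
   vertex 2.4 2.8 0.6
   vertex 2.0 0.8 0.0
   vertex 1.2 3.8 2.2
  endloop
 endfacet
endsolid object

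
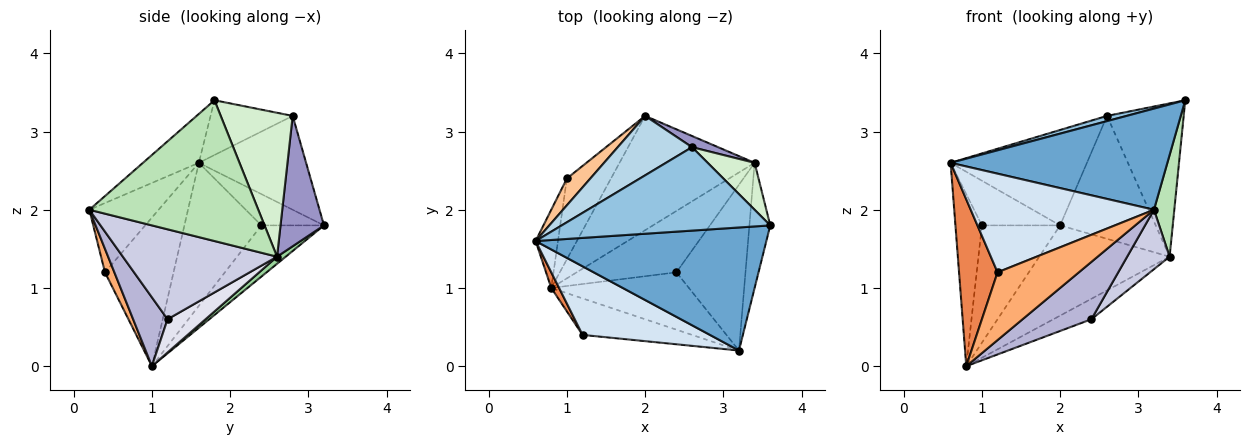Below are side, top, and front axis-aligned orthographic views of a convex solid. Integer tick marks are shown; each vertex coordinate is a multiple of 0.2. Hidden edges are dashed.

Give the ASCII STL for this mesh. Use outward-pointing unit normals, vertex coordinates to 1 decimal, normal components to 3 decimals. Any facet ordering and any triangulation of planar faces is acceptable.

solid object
 facet normal -0.162 -0.627 0.762
  outer loop
   vertex 3.2 0.2 2.0
   vertex 3.6 1.8 3.4
   vertex 0.6 1.6 2.6
  endloop
 endfacet
 facet normal -0.253 -0.060 0.965
  outer loop
   vertex 2.6 2.8 3.2
   vertex 0.6 1.6 2.6
   vertex 3.6 1.8 3.4
  endloop
 endfacet
 facet normal -0.555 0.706 0.440
  outer loop
   vertex 2.6 2.8 3.2
   vertex 2.0 3.2 1.8
   vertex 0.6 1.6 2.6
  endloop
 endfacet
 facet normal -0.296 -0.784 0.545
  outer loop
   vertex 1.2 0.4 1.2
   vertex 3.2 0.2 2.0
   vertex 0.6 1.6 2.6
  endloop
 endfacet
 facet normal -0.871 -0.489 0.046
  outer loop
   vertex 1.2 0.4 1.2
   vertex 0.6 1.6 2.6
   vertex 0.8 1.0 0.0
  endloop
 endfacet
 facet normal 0.101 -0.876 -0.472
  outer loop
   vertex 1.2 0.4 1.2
   vertex 0.8 1.0 0.0
   vertex 3.2 0.2 2.0
  endloop
 endfacet
 facet normal -0.566 0.707 0.424
  outer loop
   vertex 1.0 2.4 1.8
   vertex 0.6 1.6 2.6
   vertex 2.0 3.2 1.8
  endloop
 endfacet
 facet normal -0.936 0.322 -0.146
  outer loop
   vertex 1.0 2.4 1.8
   vertex 0.8 1.0 0.0
   vertex 0.6 1.6 2.6
  endloop
 endfacet
 facet normal -0.550 0.688 -0.474
  outer loop
   vertex 1.0 2.4 1.8
   vertex 2.0 3.2 1.8
   vertex 0.8 1.0 0.0
  endloop
 endfacet
 facet normal 0.041 0.619 -0.784
  outer loop
   vertex 3.4 2.6 1.4
   vertex 0.8 1.0 0.0
   vertex 2.0 3.2 1.8
  endloop
 endfacet
 facet normal 0.982 -0.118 -0.146
  outer loop
   vertex 3.4 2.6 1.4
   vertex 3.6 1.8 3.4
   vertex 3.2 0.2 2.0
  endloop
 endfacet
 facet normal 0.668 0.712 0.218
  outer loop
   vertex 3.4 2.6 1.4
   vertex 2.6 2.8 3.2
   vertex 3.6 1.8 3.4
  endloop
 endfacet
 facet normal 0.412 0.907 0.082
  outer loop
   vertex 3.4 2.6 1.4
   vertex 2.0 3.2 1.8
   vertex 2.6 2.8 3.2
  endloop
 endfacet
 facet normal 0.333 -0.667 -0.667
  outer loop
   vertex 2.4 1.2 0.6
   vertex 3.2 0.2 2.0
   vertex 0.8 1.0 0.0
  endloop
 endfacet
 facet normal 0.775 -0.213 -0.595
  outer loop
   vertex 2.4 1.2 0.6
   vertex 3.4 2.6 1.4
   vertex 3.2 0.2 2.0
  endloop
 endfacet
 facet normal 0.302 0.302 -0.905
  outer loop
   vertex 2.4 1.2 0.6
   vertex 0.8 1.0 0.0
   vertex 3.4 2.6 1.4
  endloop
 endfacet
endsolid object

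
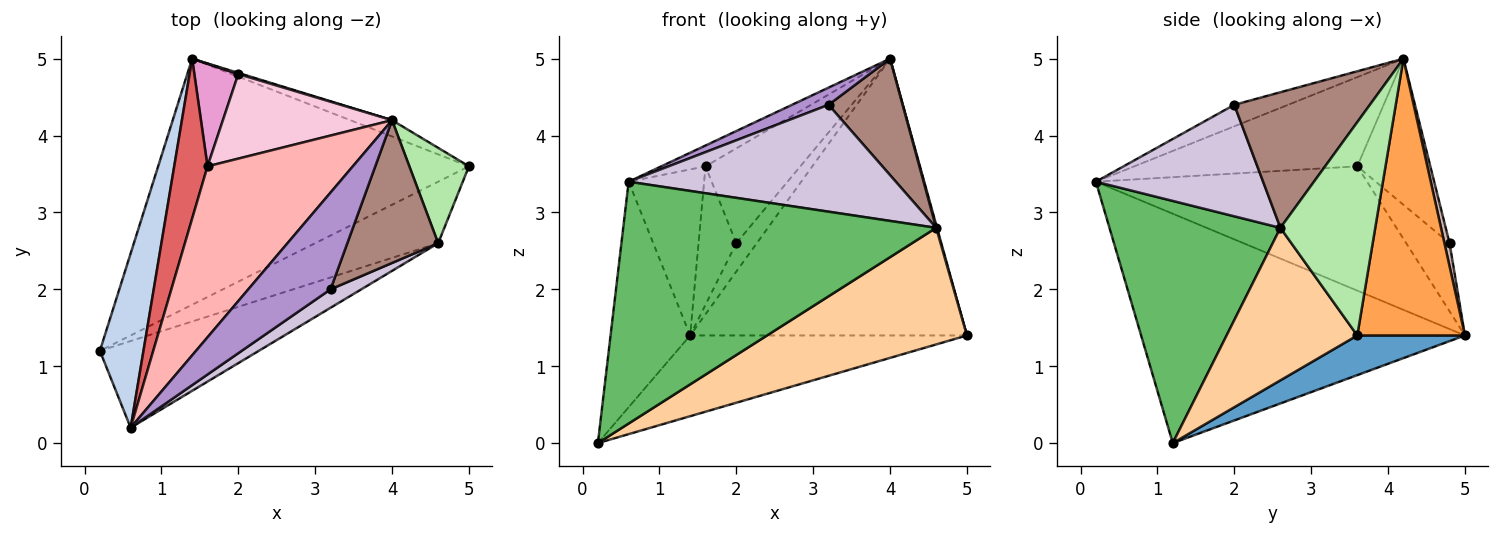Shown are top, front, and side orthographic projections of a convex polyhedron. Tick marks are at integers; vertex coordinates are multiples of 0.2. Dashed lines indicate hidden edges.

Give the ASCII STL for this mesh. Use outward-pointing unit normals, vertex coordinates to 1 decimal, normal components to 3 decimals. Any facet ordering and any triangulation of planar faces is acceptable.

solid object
 facet normal 0.120 0.310 -0.943
  outer loop
   vertex 1.4 5.0 1.4
   vertex 5.0 3.6 1.4
   vertex 0.2 1.2 0.0
  endloop
 endfacet
 facet normal -0.955 0.235 0.181
  outer loop
   vertex 0.6 0.2 3.4
   vertex 1.4 5.0 1.4
   vertex 0.2 1.2 0.0
  endloop
 endfacet
 facet normal 0.362 0.931 -0.055
  outer loop
   vertex 4.0 4.2 5.0
   vertex 5.0 3.6 1.4
   vertex 1.4 5.0 1.4
  endloop
 endfacet
 facet normal 0.501 -0.766 -0.404
  outer loop
   vertex 4.6 2.6 2.8
   vertex 0.2 1.2 0.0
   vertex 5.0 3.6 1.4
  endloop
 endfacet
 facet normal 0.457 -0.837 -0.300
  outer loop
   vertex 4.6 2.6 2.8
   vertex 0.6 0.2 3.4
   vertex 0.2 1.2 0.0
  endloop
 endfacet
 facet normal 0.963 -0.009 0.269
  outer loop
   vertex 4.6 2.6 2.8
   vertex 5.0 3.6 1.4
   vertex 4.0 4.2 5.0
  endloop
 endfacet
 facet normal -0.933 0.260 0.250
  outer loop
   vertex 1.6 3.6 3.6
   vertex 1.4 5.0 1.4
   vertex 0.6 0.2 3.4
  endloop
 endfacet
 facet normal -0.520 0.103 0.848
  outer loop
   vertex 1.6 3.6 3.6
   vertex 0.6 0.2 3.4
   vertex 4.0 4.2 5.0
  endloop
 endfacet
 facet normal -0.250 -0.169 0.953
  outer loop
   vertex 3.2 2.0 4.4
   vertex 4.0 4.2 5.0
   vertex 0.6 0.2 3.4
  endloop
 endfacet
 facet normal 0.525 -0.839 0.145
  outer loop
   vertex 3.2 2.0 4.4
   vertex 0.6 0.2 3.4
   vertex 4.6 2.6 2.8
  endloop
 endfacet
 facet normal 0.756 -0.413 0.507
  outer loop
   vertex 3.2 2.0 4.4
   vertex 4.6 2.6 2.8
   vertex 4.0 4.2 5.0
  endloop
 endfacet
 facet normal 0.242 0.969 0.040
  outer loop
   vertex 2.0 4.8 2.6
   vertex 4.0 4.2 5.0
   vertex 1.4 5.0 1.4
  endloop
 endfacet
 facet normal -0.678 0.591 0.437
  outer loop
   vertex 2.0 4.8 2.6
   vertex 1.4 5.0 1.4
   vertex 1.6 3.6 3.6
  endloop
 endfacet
 facet normal -0.498 0.647 0.577
  outer loop
   vertex 2.0 4.8 2.6
   vertex 1.6 3.6 3.6
   vertex 4.0 4.2 5.0
  endloop
 endfacet
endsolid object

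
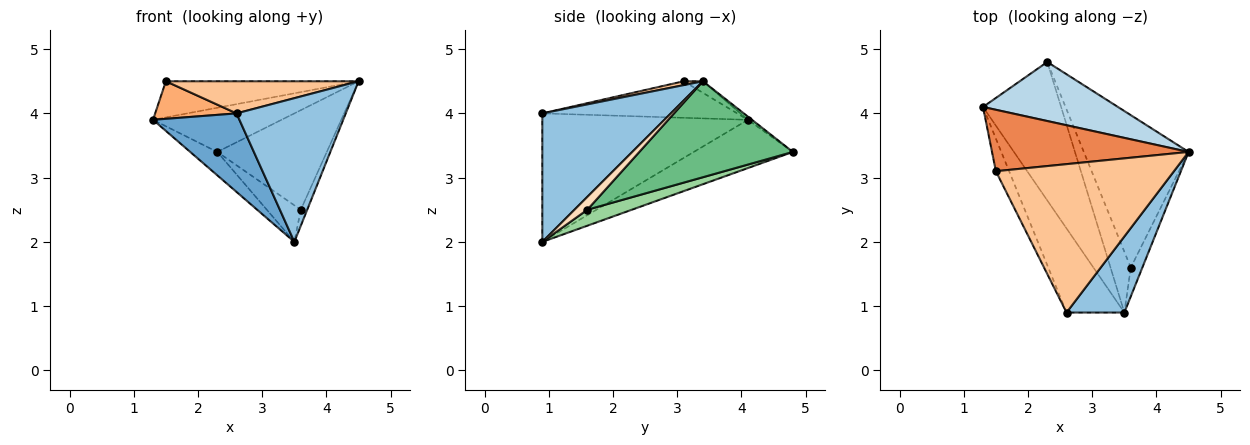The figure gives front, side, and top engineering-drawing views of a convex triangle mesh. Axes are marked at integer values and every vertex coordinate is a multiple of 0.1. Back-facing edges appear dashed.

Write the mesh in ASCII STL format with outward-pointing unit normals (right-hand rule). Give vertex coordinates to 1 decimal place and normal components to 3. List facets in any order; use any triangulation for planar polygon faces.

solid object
 facet normal -0.852 -0.358 -0.383
  outer loop
   vertex 3.5 0.9 2.0
   vertex 2.6 0.9 4.0
   vertex 1.3 4.1 3.9
  endloop
 endfacet
 facet normal 0.721 -0.613 0.324
  outer loop
   vertex 3.5 0.9 2.0
   vertex 4.5 3.4 4.5
   vertex 2.6 0.9 4.0
  endloop
 endfacet
 facet normal -0.019 0.599 0.801
  outer loop
   vertex 2.3 4.8 3.4
   vertex 1.3 4.1 3.9
   vertex 4.5 3.4 4.5
  endloop
 endfacet
 facet normal -0.520 0.142 -0.842
  outer loop
   vertex 2.3 4.8 3.4
   vertex 3.5 0.9 2.0
   vertex 1.3 4.1 3.9
  endloop
 endfacet
 facet normal -0.051 0.506 0.861
  outer loop
   vertex 1.5 3.1 4.5
   vertex 4.5 3.4 4.5
   vertex 1.3 4.1 3.9
  endloop
 endfacet
 facet normal -0.875 -0.365 -0.317
  outer loop
   vertex 1.5 3.1 4.5
   vertex 1.3 4.1 3.9
   vertex 2.6 0.9 4.0
  endloop
 endfacet
 facet normal 0.021 -0.212 0.977
  outer loop
   vertex 1.5 3.1 4.5
   vertex 2.6 0.9 4.0
   vertex 4.5 3.4 4.5
  endloop
 endfacet
 facet normal 0.697 0.348 -0.627
  outer loop
   vertex 3.6 1.6 2.5
   vertex 4.5 3.4 4.5
   vertex 3.5 0.9 2.0
  endloop
 endfacet
 facet normal 0.608 0.434 -0.664
  outer loop
   vertex 3.6 1.6 2.5
   vertex 2.3 4.8 3.4
   vertex 4.5 3.4 4.5
  endloop
 endfacet
 facet normal 0.560 0.427 -0.710
  outer loop
   vertex 3.6 1.6 2.5
   vertex 3.5 0.9 2.0
   vertex 2.3 4.8 3.4
  endloop
 endfacet
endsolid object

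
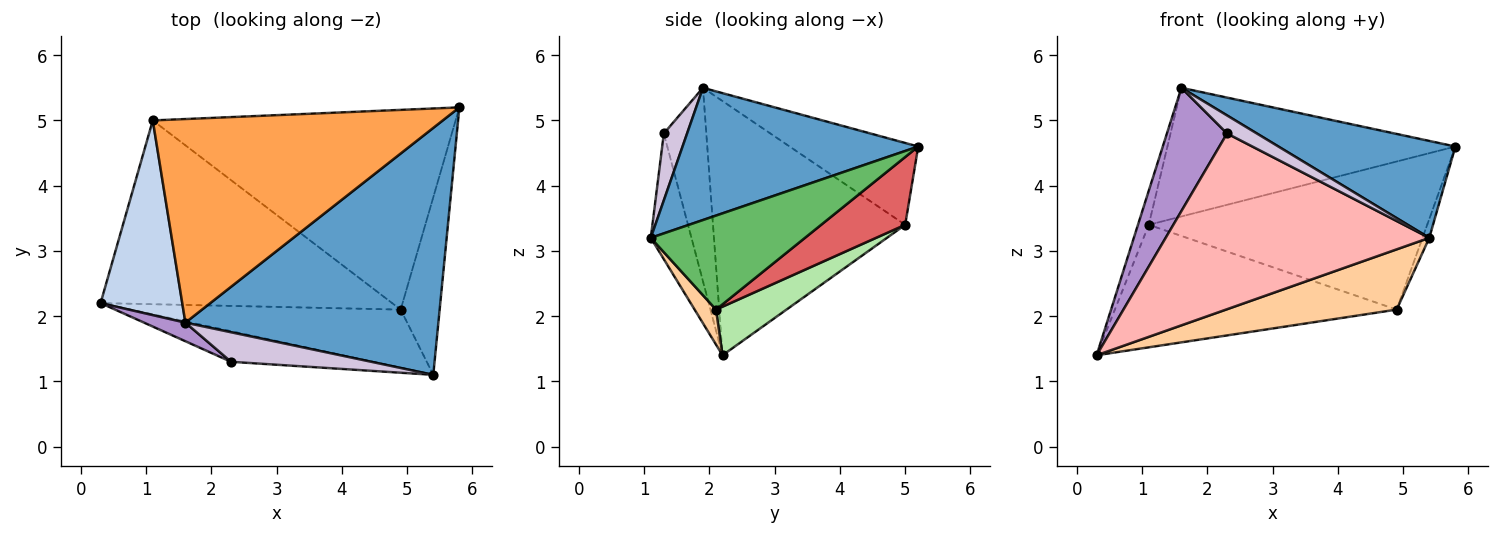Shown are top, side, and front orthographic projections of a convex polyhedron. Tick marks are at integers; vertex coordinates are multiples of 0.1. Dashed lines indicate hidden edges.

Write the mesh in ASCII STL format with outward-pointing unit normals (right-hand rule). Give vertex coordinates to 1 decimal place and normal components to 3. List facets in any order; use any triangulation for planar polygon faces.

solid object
 facet normal 0.437 -0.329 0.837
  outer loop
   vertex 1.6 1.9 5.5
   vertex 5.4 1.1 3.2
   vertex 5.8 5.2 4.6
  endloop
 endfacet
 facet normal -0.951 0.054 0.305
  outer loop
   vertex 1.1 5.0 3.4
   vertex 0.3 2.2 1.4
   vertex 1.6 1.9 5.5
  endloop
 endfacet
 facet normal -0.232 0.520 0.822
  outer loop
   vertex 1.1 5.0 3.4
   vertex 1.6 1.9 5.5
   vertex 5.8 5.2 4.6
  endloop
 endfacet
 facet normal 0.090 -0.716 -0.692
  outer loop
   vertex 4.9 2.1 2.1
   vertex 5.4 1.1 3.2
   vertex 0.3 2.2 1.4
  endloop
 endfacet
 facet normal 0.923 0.041 -0.383
  outer loop
   vertex 4.9 2.1 2.1
   vertex 5.8 5.2 4.6
   vertex 5.4 1.1 3.2
  endloop
 endfacet
 facet normal 0.137 0.549 -0.824
  outer loop
   vertex 4.9 2.1 2.1
   vertex 0.3 2.2 1.4
   vertex 1.1 5.0 3.4
  endloop
 endfacet
 facet normal 0.177 0.586 -0.791
  outer loop
   vertex 4.9 2.1 2.1
   vertex 1.1 5.0 3.4
   vertex 5.8 5.2 4.6
  endloop
 endfacet
 facet normal -0.150 -0.974 -0.169
  outer loop
   vertex 2.3 1.3 4.8
   vertex 0.3 2.2 1.4
   vertex 5.4 1.1 3.2
  endloop
 endfacet
 facet normal -0.573 -0.811 0.122
  outer loop
   vertex 2.3 1.3 4.8
   vertex 1.6 1.9 5.5
   vertex 0.3 2.2 1.4
  endloop
 endfacet
 facet normal 0.377 -0.483 0.791
  outer loop
   vertex 2.3 1.3 4.8
   vertex 5.4 1.1 3.2
   vertex 1.6 1.9 5.5
  endloop
 endfacet
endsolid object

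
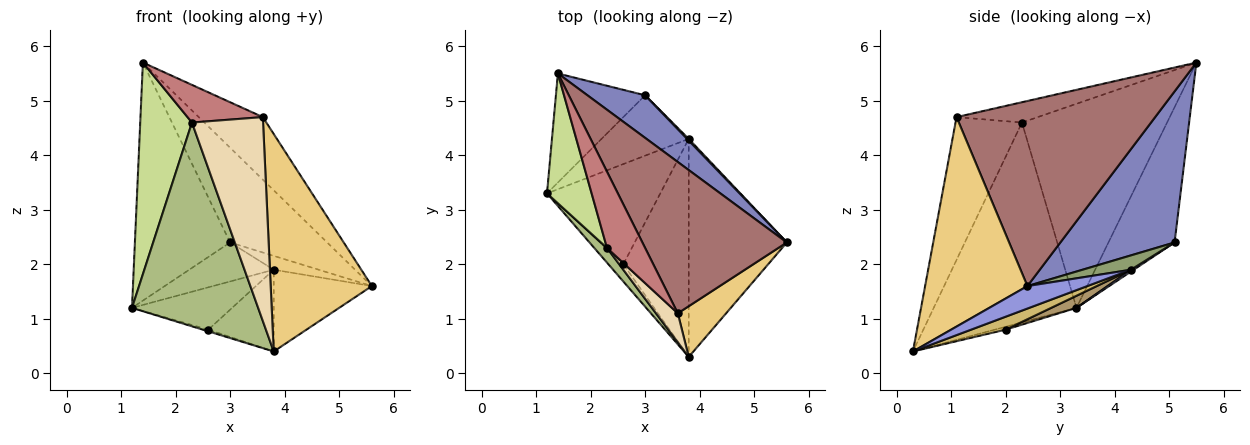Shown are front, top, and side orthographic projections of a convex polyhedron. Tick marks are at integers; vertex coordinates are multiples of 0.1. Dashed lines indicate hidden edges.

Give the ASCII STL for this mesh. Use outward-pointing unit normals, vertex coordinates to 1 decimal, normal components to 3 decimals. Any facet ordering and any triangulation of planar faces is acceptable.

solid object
 facet normal -0.534 0.769 -0.352
  outer loop
   vertex 3.0 5.1 2.4
   vertex 1.2 3.3 1.2
   vertex 1.4 5.5 5.7
  endloop
 endfacet
 facet normal 0.732 0.622 0.279
  outer loop
   vertex 3.0 5.1 2.4
   vertex 1.4 5.5 5.7
   vertex 5.6 2.4 1.6
  endloop
 endfacet
 facet normal 0.210 0.343 -0.915
  outer loop
   vertex 3.8 4.3 1.9
   vertex 5.6 2.4 1.6
   vertex 3.8 0.3 0.4
  endloop
 endfacet
 facet normal 0.017 0.542 -0.840
  outer loop
   vertex 3.8 4.3 1.9
   vertex 1.2 3.3 1.2
   vertex 3.0 5.1 2.4
  endloop
 endfacet
 facet normal 0.730 0.679 0.082
  outer loop
   vertex 3.8 4.3 1.9
   vertex 3.0 5.1 2.4
   vertex 5.6 2.4 1.6
  endloop
 endfacet
 facet normal -0.749 -0.661 0.048
  outer loop
   vertex 2.3 2.3 4.6
   vertex 1.2 3.3 1.2
   vertex 3.8 0.3 0.4
  endloop
 endfacet
 facet normal -0.923 -0.329 0.202
  outer loop
   vertex 2.3 2.3 4.6
   vertex 1.4 5.5 5.7
   vertex 1.2 3.3 1.2
  endloop
 endfacet
 facet normal -0.191 0.095 -0.977
  outer loop
   vertex 2.6 2.0 0.8
   vertex 3.8 0.3 0.4
   vertex 1.2 3.3 1.2
  endloop
 endfacet
 facet normal 0.098 0.387 -0.917
  outer loop
   vertex 2.6 2.0 0.8
   vertex 1.2 3.3 1.2
   vertex 3.8 4.3 1.9
  endloop
 endfacet
 facet normal 0.182 0.345 -0.921
  outer loop
   vertex 2.6 2.0 0.8
   vertex 3.8 4.3 1.9
   vertex 3.8 0.3 0.4
  endloop
 endfacet
 facet normal 0.702 -0.694 0.162
  outer loop
   vertex 3.6 1.1 4.7
   vertex 3.8 0.3 0.4
   vertex 5.6 2.4 1.6
  endloop
 endfacet
 facet normal -0.679 -0.727 0.104
  outer loop
   vertex 3.6 1.1 4.7
   vertex 2.3 2.3 4.6
   vertex 3.8 0.3 0.4
  endloop
 endfacet
 facet normal 0.764 0.246 0.596
  outer loop
   vertex 3.6 1.1 4.7
   vertex 5.6 2.4 1.6
   vertex 1.4 5.5 5.7
  endloop
 endfacet
 facet normal -0.431 -0.399 0.809
  outer loop
   vertex 3.6 1.1 4.7
   vertex 1.4 5.5 5.7
   vertex 2.3 2.3 4.6
  endloop
 endfacet
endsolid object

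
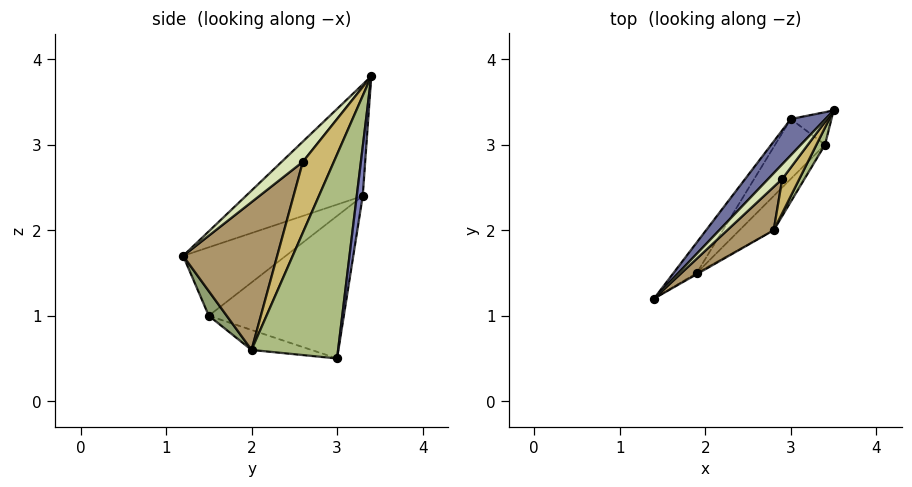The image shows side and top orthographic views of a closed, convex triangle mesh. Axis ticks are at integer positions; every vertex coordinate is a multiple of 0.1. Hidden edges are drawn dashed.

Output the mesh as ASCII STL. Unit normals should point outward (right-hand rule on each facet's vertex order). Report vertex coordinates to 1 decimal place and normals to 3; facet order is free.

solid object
 facet normal -0.808 0.532 0.251
  outer loop
   vertex 3.0 3.3 2.4
   vertex 1.4 1.2 1.7
   vertex 3.5 3.4 3.8
  endloop
 endfacet
 facet normal 0.149 0.981 -0.123
  outer loop
   vertex 3.0 3.3 2.4
   vertex 3.5 3.4 3.8
   vertex 3.4 3.0 0.5
  endloop
 endfacet
 facet normal -0.729 0.638 -0.247
  outer loop
   vertex 3.0 3.3 2.4
   vertex 1.9 1.5 1.0
   vertex 1.4 1.2 1.7
  endloop
 endfacet
 facet normal -0.725 0.640 -0.254
  outer loop
   vertex 3.0 3.3 2.4
   vertex 3.4 3.0 0.5
   vertex 1.9 1.5 1.0
  endloop
 endfacet
 facet normal 0.471 -0.881 -0.041
  outer loop
   vertex 2.8 2.0 0.6
   vertex 1.4 1.2 1.7
   vertex 1.9 1.5 1.0
  endloop
 endfacet
 facet normal 0.859 -0.512 0.036
  outer loop
   vertex 2.8 2.0 0.6
   vertex 3.4 3.0 0.5
   vertex 3.5 3.4 3.8
  endloop
 endfacet
 facet normal -0.493 0.211 -0.844
  outer loop
   vertex 2.8 2.0 0.6
   vertex 1.9 1.5 1.0
   vertex 3.4 3.0 0.5
  endloop
 endfacet
 facet normal 0.495 -0.799 0.342
  outer loop
   vertex 2.9 2.6 2.8
   vertex 3.5 3.4 3.8
   vertex 1.4 1.2 1.7
  endloop
 endfacet
 facet normal 0.594 -0.783 0.186
  outer loop
   vertex 2.9 2.6 2.8
   vertex 1.4 1.2 1.7
   vertex 2.8 2.0 0.6
  endloop
 endfacet
 facet normal 0.680 -0.715 0.164
  outer loop
   vertex 2.9 2.6 2.8
   vertex 2.8 2.0 0.6
   vertex 3.5 3.4 3.8
  endloop
 endfacet
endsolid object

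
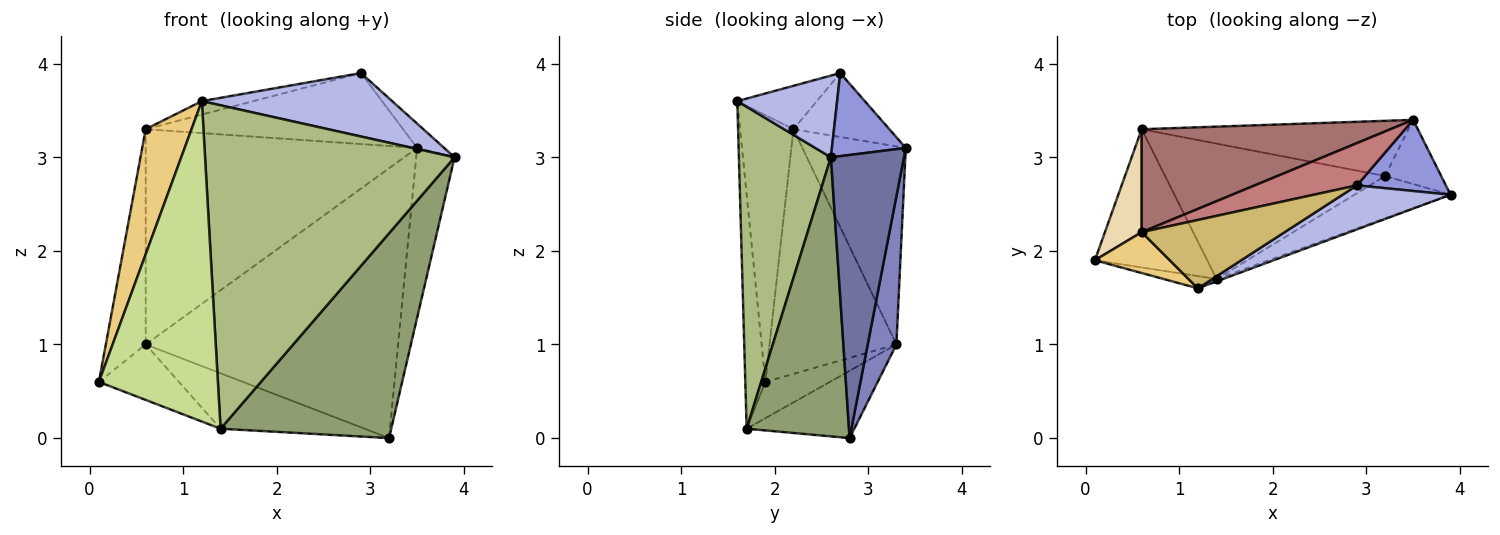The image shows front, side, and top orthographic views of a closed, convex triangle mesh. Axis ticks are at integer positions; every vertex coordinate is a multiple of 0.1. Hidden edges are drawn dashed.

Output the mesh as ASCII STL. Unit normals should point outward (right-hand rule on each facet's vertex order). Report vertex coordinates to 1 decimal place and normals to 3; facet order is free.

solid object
 facet normal 0.872 0.458 -0.173
  outer loop
   vertex 3.2 2.8 0.0
   vertex 3.5 3.4 3.1
   vertex 3.9 2.6 3.0
  endloop
 endfacet
 facet normal 0.111 0.974 -0.199
  outer loop
   vertex 0.6 3.3 1.0
   vertex 3.5 3.4 3.1
   vertex 3.2 2.8 0.0
  endloop
 endfacet
 facet normal 0.662 0.243 0.709
  outer loop
   vertex 2.9 2.7 3.9
   vertex 3.9 2.6 3.0
   vertex 3.5 3.4 3.1
  endloop
 endfacet
 facet normal 0.396 -0.754 0.524
  outer loop
   vertex 2.9 2.7 3.9
   vertex 1.2 1.6 3.6
   vertex 3.9 2.6 3.0
  endloop
 endfacet
 facet normal 0.506 -0.844 -0.174
  outer loop
   vertex 1.4 1.7 0.1
   vertex 3.2 2.8 0.0
   vertex 3.9 2.6 3.0
  endloop
 endfacet
 facet normal 0.346 -0.938 -0.007
  outer loop
   vertex 1.4 1.7 0.1
   vertex 3.9 2.6 3.0
   vertex 1.2 1.6 3.6
  endloop
 endfacet
 facet normal -0.166 -0.985 -0.038
  outer loop
   vertex 1.4 1.7 0.1
   vertex 1.2 1.6 3.6
   vertex 0.1 1.9 0.6
  endloop
 endfacet
 facet normal -0.287 0.357 -0.889
  outer loop
   vertex 1.4 1.7 0.1
   vertex 0.1 1.9 0.6
   vertex 0.6 3.3 1.0
  endloop
 endfacet
 facet normal -0.272 0.365 -0.890
  outer loop
   vertex 1.4 1.7 0.1
   vertex 0.6 3.3 1.0
   vertex 3.2 2.8 0.0
  endloop
 endfacet
 facet normal -0.285 0.185 0.940
  outer loop
   vertex 0.6 2.2 3.3
   vertex 1.2 1.6 3.6
   vertex 2.9 2.7 3.9
  endloop
 endfacet
 facet normal -0.742 -0.638 0.208
  outer loop
   vertex 0.6 2.2 3.3
   vertex 0.1 1.9 0.6
   vertex 1.2 1.6 3.6
  endloop
 endfacet
 facet normal -0.944 0.297 0.142
  outer loop
   vertex 0.6 2.2 3.3
   vertex 0.6 3.3 1.0
   vertex 0.1 1.9 0.6
  endloop
 endfacet
 facet normal -0.325 0.853 0.408
  outer loop
   vertex 0.6 2.2 3.3
   vertex 3.5 3.4 3.1
   vertex 0.6 3.3 1.0
  endloop
 endfacet
 facet normal -0.305 0.818 0.487
  outer loop
   vertex 0.6 2.2 3.3
   vertex 2.9 2.7 3.9
   vertex 3.5 3.4 3.1
  endloop
 endfacet
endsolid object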